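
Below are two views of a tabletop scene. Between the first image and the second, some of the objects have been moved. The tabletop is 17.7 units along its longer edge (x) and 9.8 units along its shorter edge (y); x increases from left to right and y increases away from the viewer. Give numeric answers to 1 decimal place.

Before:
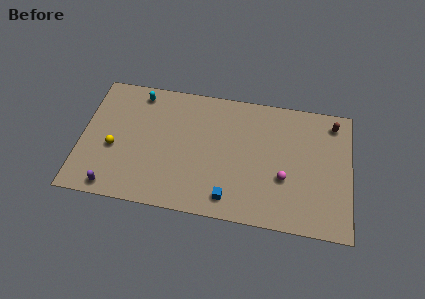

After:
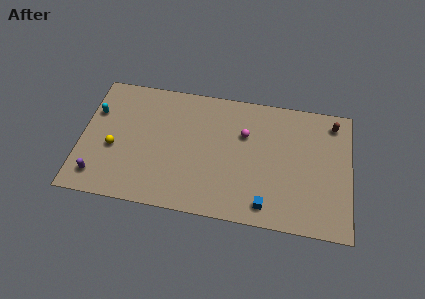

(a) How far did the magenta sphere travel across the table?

4.0

The magenta sphere was near (13.4, 3.6) before and (10.7, 6.5) after, so it travelled √(2.7² + 2.9²) ≈ 4.0 units.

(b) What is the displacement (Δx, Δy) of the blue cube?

(2.4, -0.1)

From the two frames, the blue cube sits at roughly (9.9, 1.5) before and (12.3, 1.4) after.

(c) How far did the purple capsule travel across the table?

1.2

The purple capsule moved from about (2.3, 1.0) to (1.3, 1.7), a distance of √(1.0² + 0.7²) ≈ 1.2.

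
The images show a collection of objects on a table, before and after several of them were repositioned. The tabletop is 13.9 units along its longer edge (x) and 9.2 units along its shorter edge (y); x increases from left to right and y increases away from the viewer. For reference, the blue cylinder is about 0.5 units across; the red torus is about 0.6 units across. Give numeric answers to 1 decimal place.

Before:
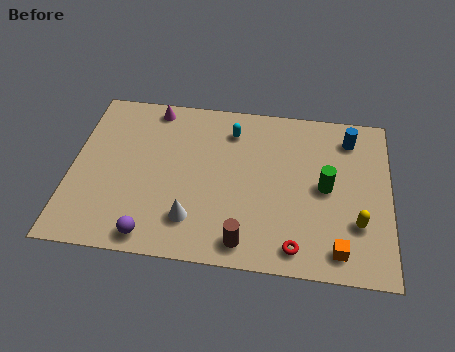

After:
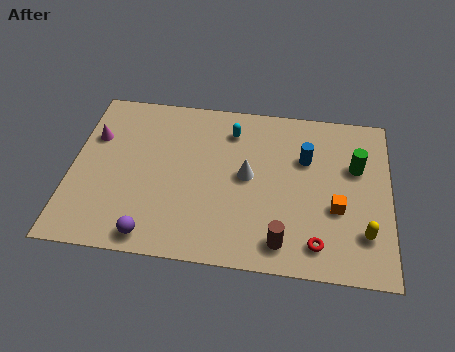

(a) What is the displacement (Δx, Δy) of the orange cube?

(-0.1, 2.2)

From the two frames, the orange cube sits at roughly (11.7, 1.3) before and (11.6, 3.5) after.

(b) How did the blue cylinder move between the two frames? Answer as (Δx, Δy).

(-1.9, -1.4)

The blue cylinder started near (12.1, 7.5) and ended near (10.2, 6.1).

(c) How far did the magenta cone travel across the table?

3.2

The magenta cone was near (3.4, 8.2) before and (0.9, 6.2) after, so it travelled √(2.5² + 2.0²) ≈ 3.2 units.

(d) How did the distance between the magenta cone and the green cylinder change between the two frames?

+3.0

They were about 8.5 units apart before and 11.5 after — 3.0 units further apart.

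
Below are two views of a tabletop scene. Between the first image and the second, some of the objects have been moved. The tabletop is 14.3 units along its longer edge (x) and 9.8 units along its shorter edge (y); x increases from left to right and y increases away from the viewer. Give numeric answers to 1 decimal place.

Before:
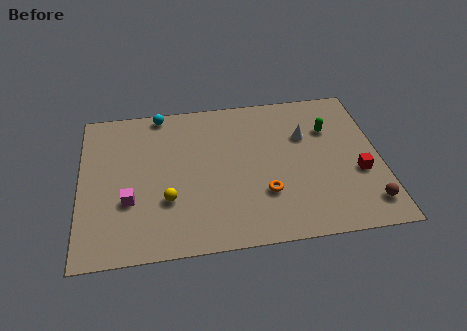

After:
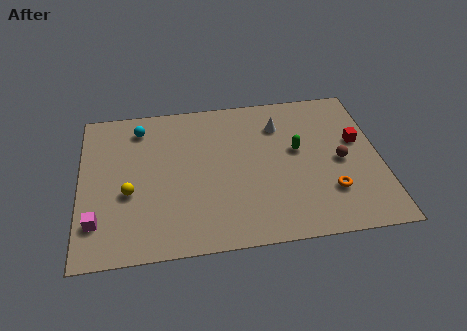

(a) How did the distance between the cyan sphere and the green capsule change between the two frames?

-0.5

Before: roughly 8.4 units apart; after: 7.9. That's 0.5 units closer together.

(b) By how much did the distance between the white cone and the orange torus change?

+1.1

Before: roughly 4.1 units apart; after: 5.2. That's 1.1 units further apart.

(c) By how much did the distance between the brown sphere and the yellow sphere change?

+0.6

Before: roughly 9.5 units apart; after: 10.1. That's 0.6 units further apart.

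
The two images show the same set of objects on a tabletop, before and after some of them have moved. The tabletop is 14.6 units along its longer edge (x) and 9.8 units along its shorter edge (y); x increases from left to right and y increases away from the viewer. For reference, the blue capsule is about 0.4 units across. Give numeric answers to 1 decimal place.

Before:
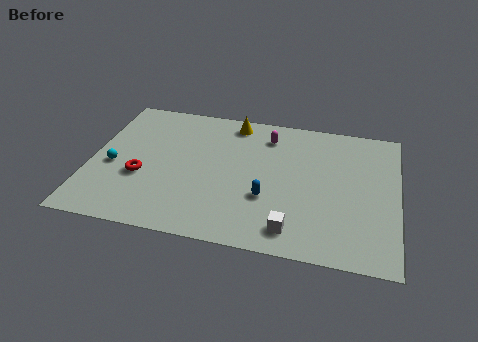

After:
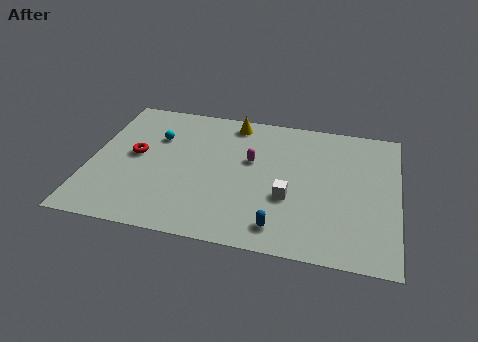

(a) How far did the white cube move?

2.1

From (9.8, 1.5) to (9.5, 3.6), the white cube covered √(0.3² + 2.1²) ≈ 2.1 units.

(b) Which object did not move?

the yellow cone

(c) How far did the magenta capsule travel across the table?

2.1

The magenta capsule moved from about (8.3, 7.9) to (7.6, 5.9), a distance of √(0.7² + 2.0²) ≈ 2.1.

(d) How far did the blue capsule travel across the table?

2.0

The blue capsule moved from about (8.5, 3.4) to (9.2, 1.5), a distance of √(0.7² + 1.9²) ≈ 2.0.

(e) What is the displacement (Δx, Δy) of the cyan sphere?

(1.9, 2.5)

The cyan sphere was at about (1.1, 4.2) and moved to about (3.0, 6.7).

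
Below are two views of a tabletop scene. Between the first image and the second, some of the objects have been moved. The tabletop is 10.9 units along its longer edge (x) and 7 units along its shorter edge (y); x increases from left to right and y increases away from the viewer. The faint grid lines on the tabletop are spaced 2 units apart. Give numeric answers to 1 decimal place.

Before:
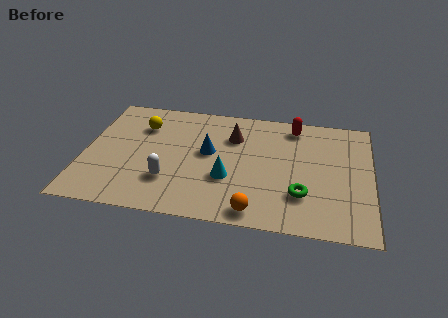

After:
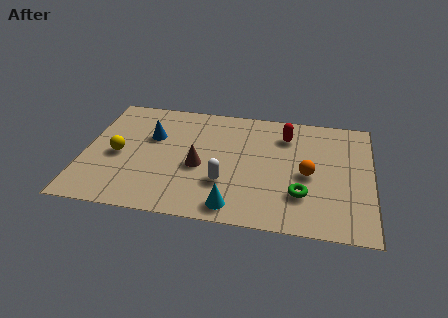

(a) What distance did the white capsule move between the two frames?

2.1

The white capsule was near (3.3, 2.0) before and (5.4, 2.2) after, so it travelled √(2.1² + 0.2²) ≈ 2.1 units.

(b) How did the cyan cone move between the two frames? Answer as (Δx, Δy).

(0.3, -1.6)

The cyan cone was at about (5.5, 2.5) and moved to about (5.8, 0.9).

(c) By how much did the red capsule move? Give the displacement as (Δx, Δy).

(-0.3, -0.6)

The red capsule started near (7.9, 6.0) and ended near (7.6, 5.4).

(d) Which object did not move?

the green torus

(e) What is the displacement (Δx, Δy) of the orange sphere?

(1.9, 2.4)

The orange sphere started near (6.6, 0.8) and ended near (8.5, 3.2).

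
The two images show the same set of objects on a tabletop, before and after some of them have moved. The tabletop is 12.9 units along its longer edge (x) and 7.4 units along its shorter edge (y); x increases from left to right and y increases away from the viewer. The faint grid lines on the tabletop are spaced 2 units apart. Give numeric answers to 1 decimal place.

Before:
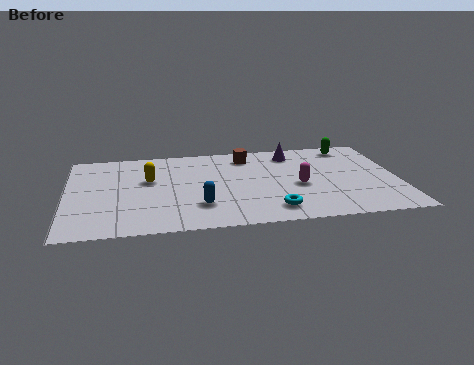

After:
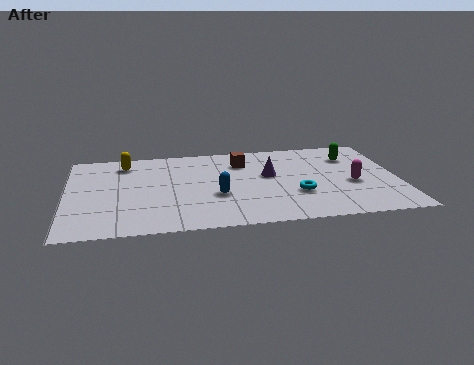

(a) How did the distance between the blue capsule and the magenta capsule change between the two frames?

+1.2

They were about 4.1 units apart before and 5.3 after — 1.2 units further apart.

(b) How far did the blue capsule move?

1.1

The blue capsule moved from about (5.1, 2.0) to (5.8, 2.8), a distance of √(0.7² + 0.8²) ≈ 1.1.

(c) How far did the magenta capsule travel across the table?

2.1

The magenta capsule was near (9.0, 3.2) before and (11.1, 3.1) after, so it travelled √(2.1² + 0.1²) ≈ 2.1 units.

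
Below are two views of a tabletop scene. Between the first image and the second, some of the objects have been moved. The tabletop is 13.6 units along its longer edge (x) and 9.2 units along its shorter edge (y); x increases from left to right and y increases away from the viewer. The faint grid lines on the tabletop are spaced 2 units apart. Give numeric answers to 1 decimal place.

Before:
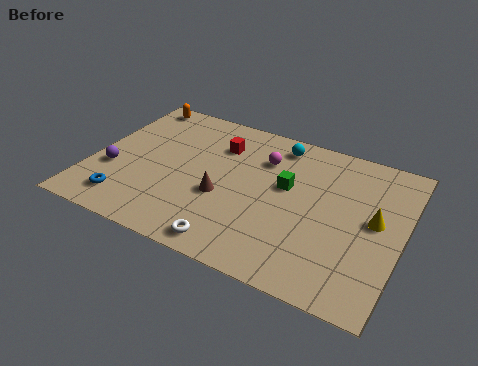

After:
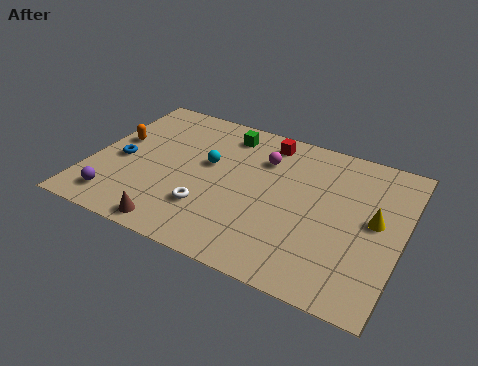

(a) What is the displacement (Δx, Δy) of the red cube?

(2.0, 1.1)

The red cube was at about (5.3, 6.8) and moved to about (7.3, 7.9).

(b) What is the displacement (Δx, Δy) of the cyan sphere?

(-2.8, -2.5)

From the two frames, the cyan sphere sits at roughly (7.8, 7.9) before and (5.0, 5.4) after.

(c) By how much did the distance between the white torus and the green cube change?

+0.3

They were about 4.8 units apart before and 5.1 after — 0.3 units further apart.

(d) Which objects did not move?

the magenta sphere and the yellow cone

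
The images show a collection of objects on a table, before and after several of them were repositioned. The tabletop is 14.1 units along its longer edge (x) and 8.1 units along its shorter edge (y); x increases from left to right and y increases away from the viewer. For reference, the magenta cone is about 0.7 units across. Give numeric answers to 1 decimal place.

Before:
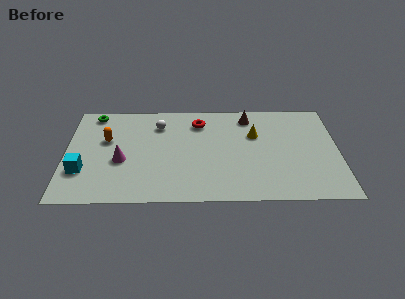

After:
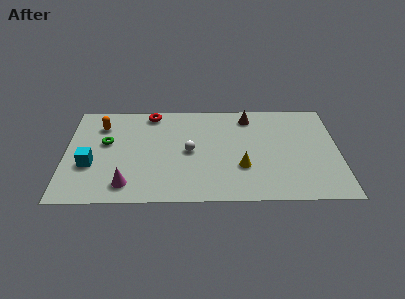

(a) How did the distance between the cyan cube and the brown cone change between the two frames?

-0.6

The distance was about 9.6 in the first image and 9.0 in the second, so they moved 0.6 units closer together.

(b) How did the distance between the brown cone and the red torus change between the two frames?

+2.5

They were about 2.6 units apart before and 5.1 after — 2.5 units further apart.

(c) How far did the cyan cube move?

0.6

The cyan cube moved from about (0.9, 2.5) to (1.3, 3.0), a distance of √(0.4² + 0.5²) ≈ 0.6.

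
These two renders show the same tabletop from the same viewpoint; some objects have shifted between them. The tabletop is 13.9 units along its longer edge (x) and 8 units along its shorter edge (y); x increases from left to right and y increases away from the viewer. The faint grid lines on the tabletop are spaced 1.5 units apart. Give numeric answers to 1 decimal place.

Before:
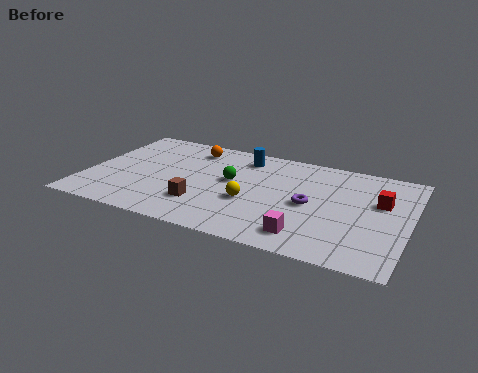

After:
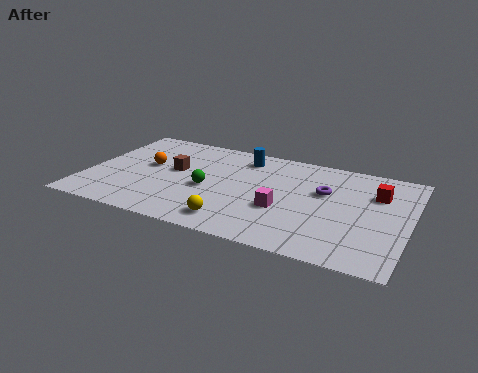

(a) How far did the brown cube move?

2.7

The brown cube moved from about (5.2, 2.2) to (3.7, 4.5), a distance of √(1.5² + 2.3²) ≈ 2.7.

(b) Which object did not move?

the blue cylinder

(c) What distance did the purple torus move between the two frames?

1.3

The purple torus was near (9.7, 3.8) before and (10.2, 5.0) after, so it travelled √(0.5² + 1.2²) ≈ 1.3 units.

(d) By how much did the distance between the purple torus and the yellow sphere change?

+2.5

Before: roughly 2.6 units apart; after: 5.1. That's 2.5 units further apart.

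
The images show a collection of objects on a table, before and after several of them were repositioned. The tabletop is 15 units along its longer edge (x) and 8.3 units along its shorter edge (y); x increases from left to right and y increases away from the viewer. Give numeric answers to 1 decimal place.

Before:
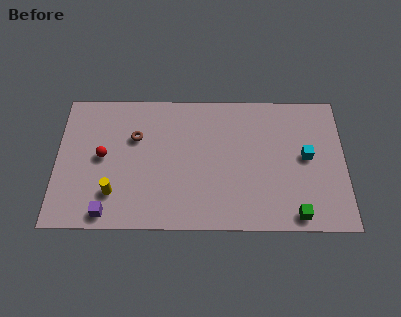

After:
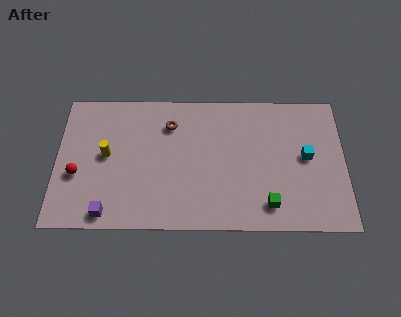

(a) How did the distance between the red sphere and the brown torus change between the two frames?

+3.6

The distance was about 2.1 in the first image and 5.7 in the second, so they moved 3.6 units further apart.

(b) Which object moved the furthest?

the yellow cylinder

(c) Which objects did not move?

the purple cube and the cyan cube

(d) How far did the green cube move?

1.5

From (12.4, 0.9) to (11.0, 1.5), the green cube covered √(1.4² + 0.6²) ≈ 1.5 units.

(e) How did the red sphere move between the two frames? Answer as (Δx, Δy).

(-1.3, -1.1)

The red sphere was at about (2.4, 4.3) and moved to about (1.1, 3.2).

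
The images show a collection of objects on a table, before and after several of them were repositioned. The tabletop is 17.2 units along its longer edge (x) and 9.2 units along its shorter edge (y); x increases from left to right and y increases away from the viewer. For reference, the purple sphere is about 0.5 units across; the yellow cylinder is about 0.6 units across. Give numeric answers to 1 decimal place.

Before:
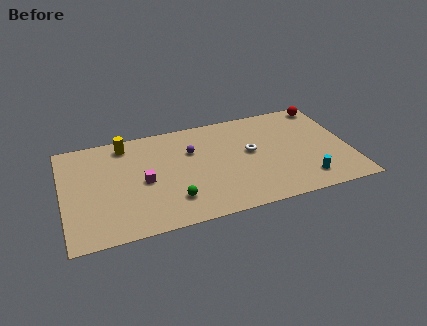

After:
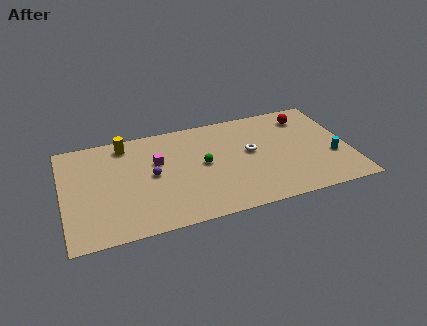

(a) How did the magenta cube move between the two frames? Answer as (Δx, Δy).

(0.9, 1.5)

From the two frames, the magenta cube sits at roughly (4.8, 4.3) before and (5.7, 5.8) after.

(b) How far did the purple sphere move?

2.9

From (7.8, 6.2) to (5.3, 4.7), the purple sphere covered √(2.5² + 1.5²) ≈ 2.9 units.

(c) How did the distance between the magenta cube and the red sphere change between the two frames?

-2.7

Before: roughly 12.0 units apart; after: 9.3. That's 2.7 units closer together.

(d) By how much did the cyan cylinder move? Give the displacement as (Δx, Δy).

(1.8, 1.6)

The cyan cylinder was at about (14.3, 1.7) and moved to about (16.1, 3.3).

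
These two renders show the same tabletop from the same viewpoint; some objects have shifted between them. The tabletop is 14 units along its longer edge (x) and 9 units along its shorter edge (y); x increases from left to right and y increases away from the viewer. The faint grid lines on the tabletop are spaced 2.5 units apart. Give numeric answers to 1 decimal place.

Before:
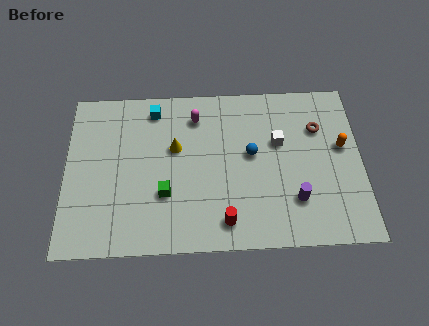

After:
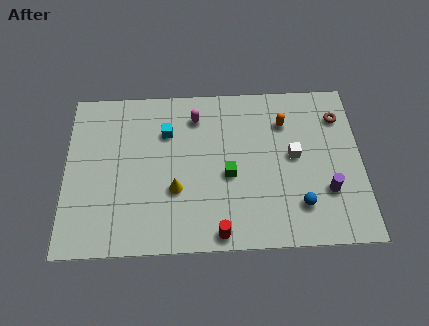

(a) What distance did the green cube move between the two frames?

3.1

From (4.7, 3.0) to (7.7, 3.9), the green cube covered √(3.0² + 0.9²) ≈ 3.1 units.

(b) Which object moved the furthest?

the blue sphere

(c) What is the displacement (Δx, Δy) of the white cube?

(0.7, -0.8)

From the two frames, the white cube sits at roughly (10.1, 5.6) before and (10.8, 4.8) after.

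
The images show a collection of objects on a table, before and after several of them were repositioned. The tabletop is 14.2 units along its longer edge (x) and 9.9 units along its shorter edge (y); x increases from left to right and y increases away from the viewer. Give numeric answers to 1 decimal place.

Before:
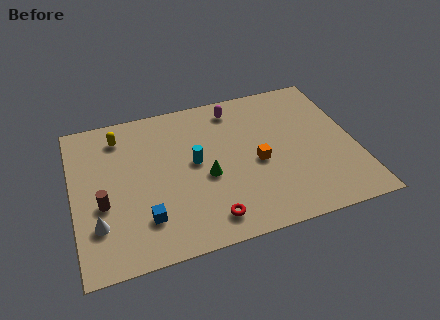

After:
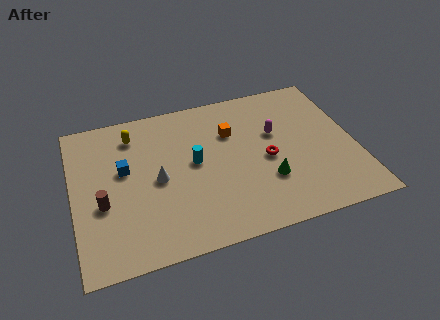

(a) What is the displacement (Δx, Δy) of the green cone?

(3.0, -1.1)

From the two frames, the green cone sits at roughly (6.6, 4.2) before and (9.6, 3.1) after.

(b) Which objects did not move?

the cyan cylinder and the brown cylinder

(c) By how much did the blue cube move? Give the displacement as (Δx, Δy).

(-0.8, 3.4)

The blue cube started near (3.4, 2.4) and ended near (2.6, 5.8).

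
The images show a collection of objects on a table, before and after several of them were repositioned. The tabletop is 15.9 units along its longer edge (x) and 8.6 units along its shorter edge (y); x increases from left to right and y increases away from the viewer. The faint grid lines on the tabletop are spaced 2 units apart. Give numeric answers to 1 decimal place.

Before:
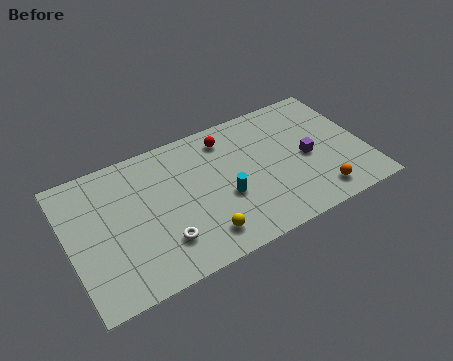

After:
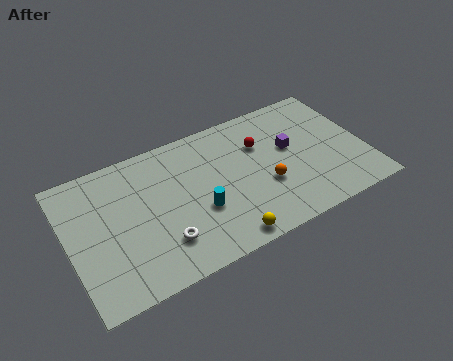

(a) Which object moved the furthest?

the orange sphere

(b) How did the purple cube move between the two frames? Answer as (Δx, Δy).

(-0.8, 1.0)

From the two frames, the purple cube sits at roughly (12.8, 4.0) before and (12.0, 5.0) after.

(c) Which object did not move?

the white torus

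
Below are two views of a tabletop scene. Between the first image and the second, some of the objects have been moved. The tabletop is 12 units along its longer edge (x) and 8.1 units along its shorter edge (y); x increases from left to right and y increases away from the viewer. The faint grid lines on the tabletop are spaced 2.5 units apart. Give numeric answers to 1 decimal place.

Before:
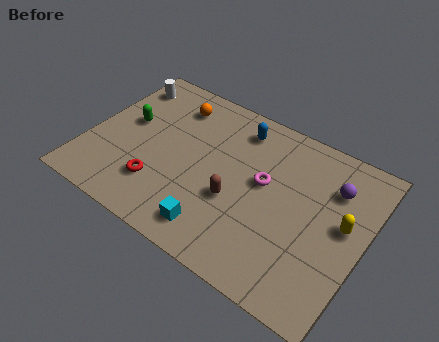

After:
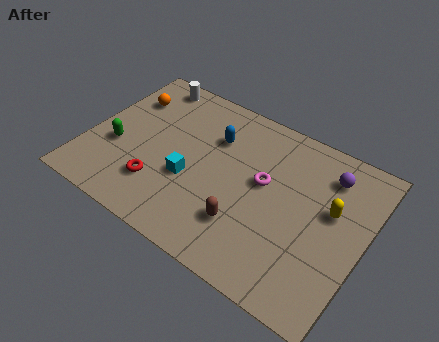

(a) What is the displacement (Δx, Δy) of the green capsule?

(-0.2, -1.5)

The green capsule was at about (1.5, 4.6) and moved to about (1.3, 3.1).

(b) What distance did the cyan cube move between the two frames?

2.3

From (6.1, 1.3) to (4.6, 3.1), the cyan cube covered √(1.5² + 1.8²) ≈ 2.3 units.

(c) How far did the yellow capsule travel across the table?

0.7

The yellow capsule was near (11.1, 4.4) before and (10.5, 4.8) after, so it travelled √(0.6² + 0.4²) ≈ 0.7 units.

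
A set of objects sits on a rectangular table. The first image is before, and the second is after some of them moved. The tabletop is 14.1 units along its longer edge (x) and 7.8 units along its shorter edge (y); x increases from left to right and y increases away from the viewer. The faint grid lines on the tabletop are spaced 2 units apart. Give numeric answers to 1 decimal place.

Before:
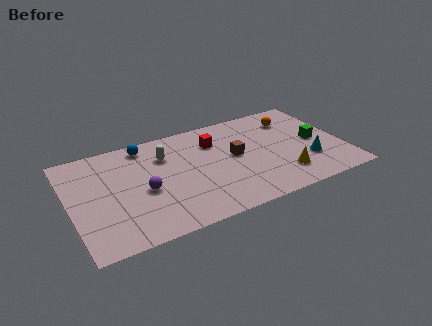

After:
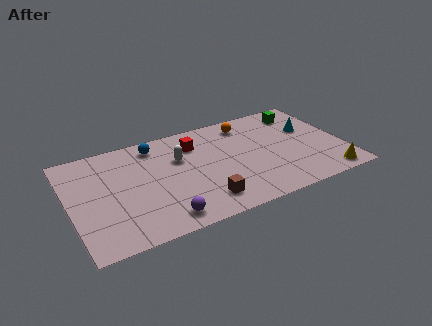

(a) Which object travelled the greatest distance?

the brown cube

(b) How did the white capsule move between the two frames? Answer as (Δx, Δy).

(0.7, -0.5)

From the two frames, the white capsule sits at roughly (5.0, 5.6) before and (5.7, 5.1) after.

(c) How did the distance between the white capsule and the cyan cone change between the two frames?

-1.0

They were about 7.8 units apart before and 6.8 after — 1.0 units closer together.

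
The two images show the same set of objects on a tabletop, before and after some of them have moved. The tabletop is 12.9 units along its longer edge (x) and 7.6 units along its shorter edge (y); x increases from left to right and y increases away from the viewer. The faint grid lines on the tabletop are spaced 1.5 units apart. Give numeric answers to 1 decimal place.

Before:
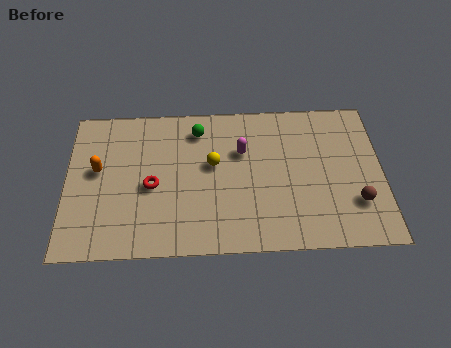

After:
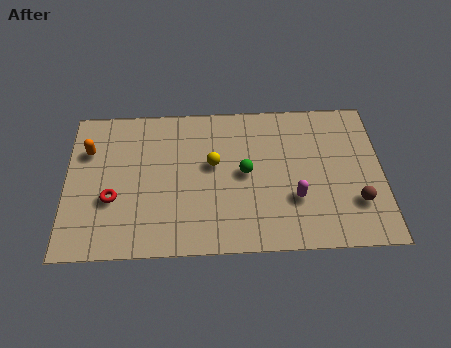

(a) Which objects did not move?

the yellow sphere and the brown sphere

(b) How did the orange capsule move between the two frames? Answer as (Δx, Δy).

(-0.4, 1.0)

The orange capsule started near (1.3, 4.3) and ended near (0.9, 5.3).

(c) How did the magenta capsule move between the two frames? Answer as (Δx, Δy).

(2.1, -2.5)

The magenta capsule was at about (7.2, 5.0) and moved to about (9.3, 2.5).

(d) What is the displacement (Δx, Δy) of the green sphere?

(1.9, -2.3)

The green sphere was at about (5.4, 6.2) and moved to about (7.3, 3.9).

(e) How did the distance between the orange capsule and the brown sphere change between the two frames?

+0.6

The distance was about 10.7 in the first image and 11.3 in the second, so they moved 0.6 units further apart.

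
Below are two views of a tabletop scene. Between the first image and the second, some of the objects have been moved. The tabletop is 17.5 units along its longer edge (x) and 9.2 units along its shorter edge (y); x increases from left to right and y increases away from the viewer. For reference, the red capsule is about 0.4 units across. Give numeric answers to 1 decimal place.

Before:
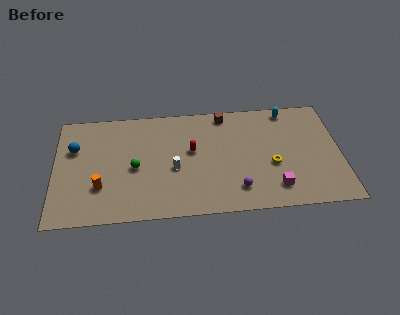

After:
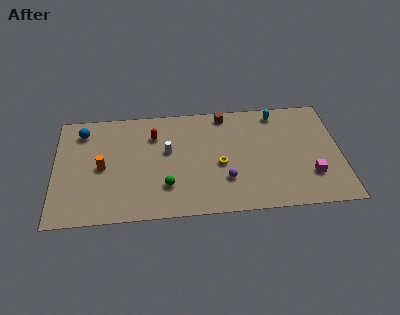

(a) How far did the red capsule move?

2.7

The red capsule moved from about (8.4, 5.3) to (6.1, 6.8), a distance of √(2.3² + 1.5²) ≈ 2.7.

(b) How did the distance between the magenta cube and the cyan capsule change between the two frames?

-0.8

The distance was about 6.5 in the first image and 5.7 in the second, so they moved 0.8 units closer together.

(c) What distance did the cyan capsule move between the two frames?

0.7

The cyan capsule moved from about (14.4, 8.2) to (13.7, 8.0), a distance of √(0.7² + 0.2²) ≈ 0.7.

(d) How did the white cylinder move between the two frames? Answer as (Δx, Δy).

(-0.4, 1.5)

The white cylinder started near (7.3, 3.9) and ended near (6.9, 5.4).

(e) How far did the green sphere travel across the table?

2.5

The green sphere moved from about (4.9, 4.2) to (6.8, 2.5), a distance of √(1.9² + 1.7²) ≈ 2.5.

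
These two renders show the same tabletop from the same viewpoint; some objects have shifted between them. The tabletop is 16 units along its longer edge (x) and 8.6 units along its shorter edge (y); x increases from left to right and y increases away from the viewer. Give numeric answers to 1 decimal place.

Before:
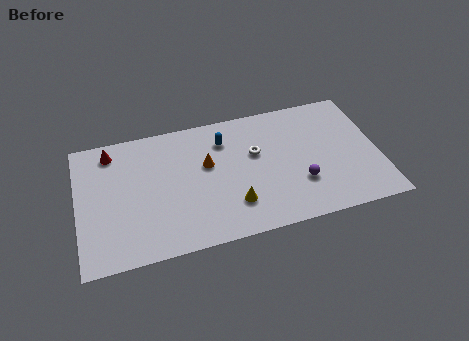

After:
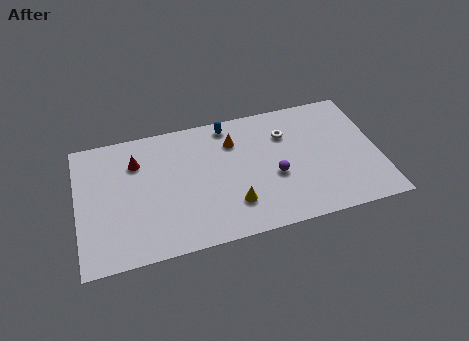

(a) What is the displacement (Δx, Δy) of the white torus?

(1.7, 0.9)

From the two frames, the white torus sits at roughly (9.5, 5.3) before and (11.2, 6.2) after.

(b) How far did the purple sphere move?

1.5

The purple sphere was near (11.7, 2.7) before and (10.4, 3.5) after, so it travelled √(1.3² + 0.8²) ≈ 1.5 units.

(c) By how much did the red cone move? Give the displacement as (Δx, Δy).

(1.3, -1.0)

From the two frames, the red cone sits at roughly (1.9, 7.3) before and (3.2, 6.3) after.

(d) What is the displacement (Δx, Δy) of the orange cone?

(1.5, 1.2)

From the two frames, the orange cone sits at roughly (6.9, 5.2) before and (8.4, 6.4) after.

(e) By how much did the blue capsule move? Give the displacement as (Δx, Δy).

(0.3, 1.0)

The blue capsule started near (7.9, 6.6) and ended near (8.2, 7.6).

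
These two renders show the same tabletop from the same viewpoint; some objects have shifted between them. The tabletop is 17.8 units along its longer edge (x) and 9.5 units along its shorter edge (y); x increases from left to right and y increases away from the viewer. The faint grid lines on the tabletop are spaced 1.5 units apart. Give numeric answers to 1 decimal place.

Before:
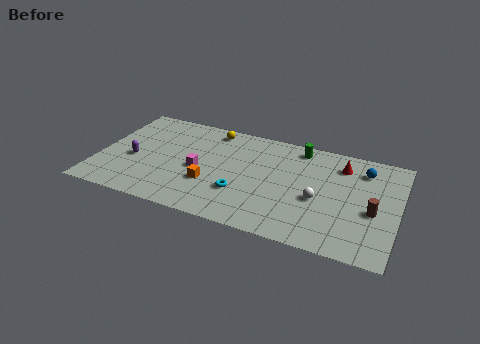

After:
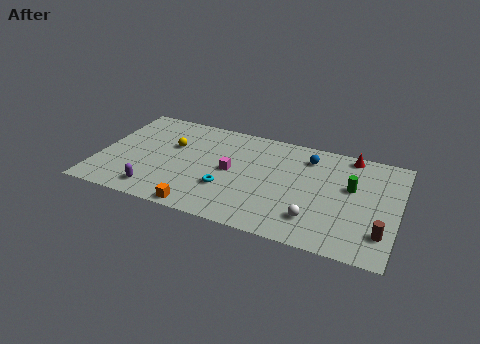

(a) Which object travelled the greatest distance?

the green cylinder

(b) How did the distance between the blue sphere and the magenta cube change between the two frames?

-4.9

The distance was about 10.1 in the first image and 5.2 in the second, so they moved 4.9 units closer together.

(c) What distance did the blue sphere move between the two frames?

3.3

The blue sphere moved from about (15.6, 7.5) to (12.3, 7.6), a distance of √(3.3² + 0.1²) ≈ 3.3.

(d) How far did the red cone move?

1.2

The red cone moved from about (14.3, 7.5) to (14.7, 8.6), a distance of √(0.4² + 1.1²) ≈ 1.2.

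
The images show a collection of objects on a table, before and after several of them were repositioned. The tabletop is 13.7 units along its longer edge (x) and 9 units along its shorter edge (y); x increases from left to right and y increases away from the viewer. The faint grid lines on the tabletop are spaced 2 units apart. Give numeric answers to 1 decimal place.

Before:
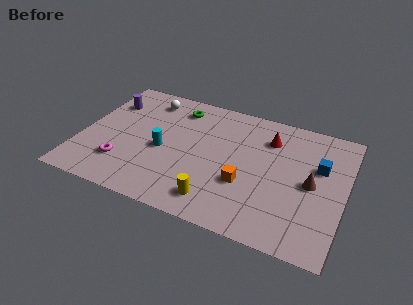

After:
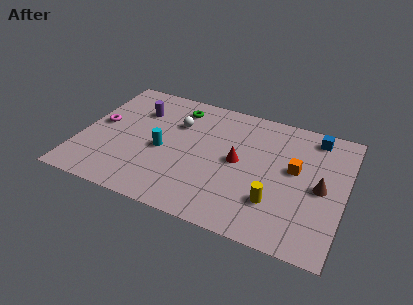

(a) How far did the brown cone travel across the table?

0.5

The brown cone was near (12.0, 4.4) before and (12.5, 4.3) after, so it travelled √(0.5² + 0.1²) ≈ 0.5 units.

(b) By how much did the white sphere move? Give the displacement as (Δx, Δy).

(1.7, -1.3)

The white sphere was at about (3.1, 7.5) and moved to about (4.8, 6.2).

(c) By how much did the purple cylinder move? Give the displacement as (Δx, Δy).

(1.6, -0.1)

The purple cylinder was at about (1.1, 6.6) and moved to about (2.7, 6.5).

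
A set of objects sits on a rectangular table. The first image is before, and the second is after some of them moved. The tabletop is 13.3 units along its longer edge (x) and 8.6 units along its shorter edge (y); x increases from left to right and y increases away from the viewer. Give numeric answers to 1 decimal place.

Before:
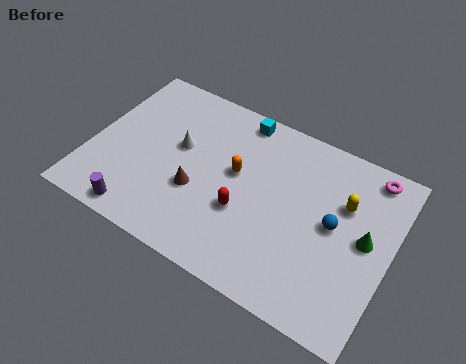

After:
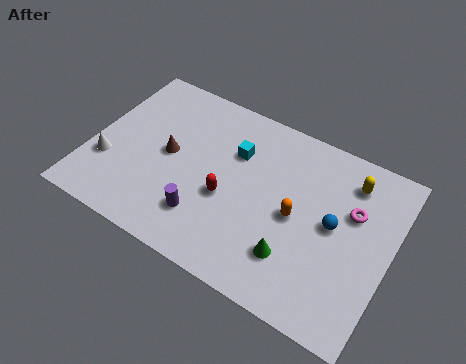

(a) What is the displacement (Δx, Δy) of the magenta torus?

(-0.5, -2.1)

The magenta torus was at about (12.0, 7.6) and moved to about (11.5, 5.5).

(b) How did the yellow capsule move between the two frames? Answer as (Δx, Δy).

(0.1, 1.2)

From the two frames, the yellow capsule sits at roughly (11.1, 5.7) before and (11.2, 6.9) after.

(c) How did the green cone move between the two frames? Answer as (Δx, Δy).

(-2.8, -2.3)

The green cone started near (12.2, 4.5) and ended near (9.4, 2.2).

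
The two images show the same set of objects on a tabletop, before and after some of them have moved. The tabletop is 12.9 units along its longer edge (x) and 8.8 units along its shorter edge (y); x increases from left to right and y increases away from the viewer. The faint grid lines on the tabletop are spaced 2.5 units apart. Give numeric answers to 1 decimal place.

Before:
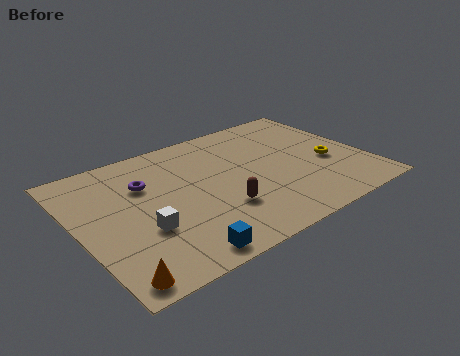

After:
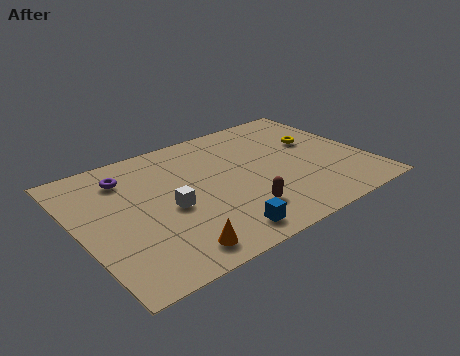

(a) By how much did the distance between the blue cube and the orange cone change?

-0.7

The distance was about 2.8 in the first image and 2.1 in the second, so they moved 0.7 units closer together.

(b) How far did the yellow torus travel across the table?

1.8

From (11.2, 3.6) to (11.0, 5.4), the yellow torus covered √(0.2² + 1.8²) ≈ 1.8 units.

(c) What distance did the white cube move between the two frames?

1.5

From (2.6, 3.1) to (3.9, 3.9), the white cube covered √(1.3² + 0.8²) ≈ 1.5 units.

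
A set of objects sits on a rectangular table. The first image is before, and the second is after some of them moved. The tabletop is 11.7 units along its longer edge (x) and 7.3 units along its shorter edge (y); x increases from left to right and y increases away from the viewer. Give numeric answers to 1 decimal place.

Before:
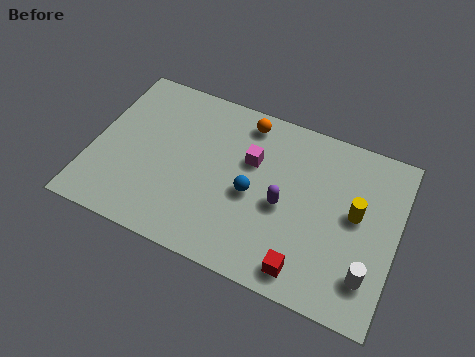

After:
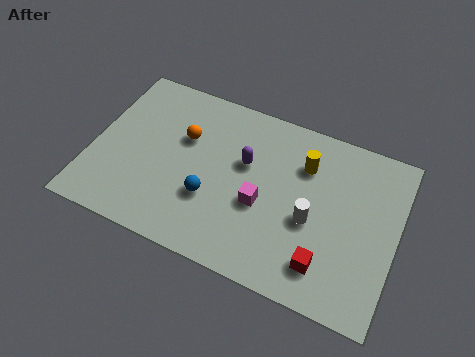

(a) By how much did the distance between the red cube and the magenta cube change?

-1.5

They were about 4.5 units apart before and 3.0 after — 1.5 units closer together.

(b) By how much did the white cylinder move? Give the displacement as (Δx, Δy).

(-2.3, 1.4)

From the two frames, the white cylinder sits at roughly (10.8, 1.7) before and (8.5, 3.1) after.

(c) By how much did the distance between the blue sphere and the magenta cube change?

+0.6

They were about 1.4 units apart before and 2.0 after — 0.6 units further apart.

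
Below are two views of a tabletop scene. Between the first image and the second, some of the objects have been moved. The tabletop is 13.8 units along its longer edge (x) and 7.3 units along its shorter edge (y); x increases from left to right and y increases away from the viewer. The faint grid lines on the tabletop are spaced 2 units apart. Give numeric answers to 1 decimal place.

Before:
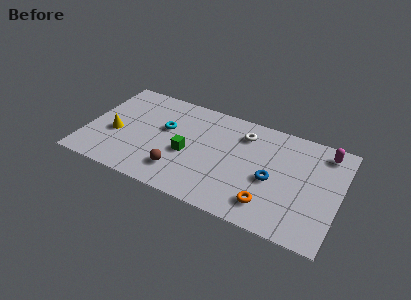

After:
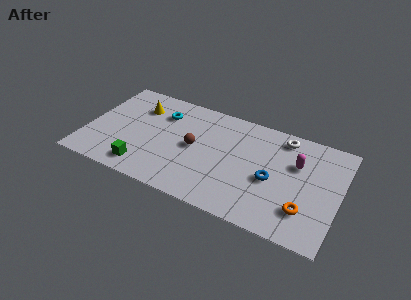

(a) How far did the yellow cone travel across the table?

2.6

The yellow cone was near (1.6, 3.0) before and (2.6, 5.4) after, so it travelled √(1.0² + 2.4²) ≈ 2.6 units.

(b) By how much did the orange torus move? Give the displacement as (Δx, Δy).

(1.9, 0.4)

The orange torus was at about (10.2, 1.5) and moved to about (12.1, 1.9).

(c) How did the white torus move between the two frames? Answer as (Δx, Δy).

(2.1, 0.6)

From the two frames, the white torus sits at roughly (8.4, 5.7) before and (10.5, 6.3) after.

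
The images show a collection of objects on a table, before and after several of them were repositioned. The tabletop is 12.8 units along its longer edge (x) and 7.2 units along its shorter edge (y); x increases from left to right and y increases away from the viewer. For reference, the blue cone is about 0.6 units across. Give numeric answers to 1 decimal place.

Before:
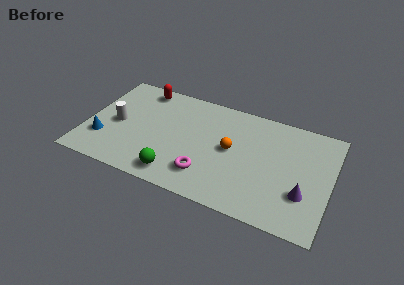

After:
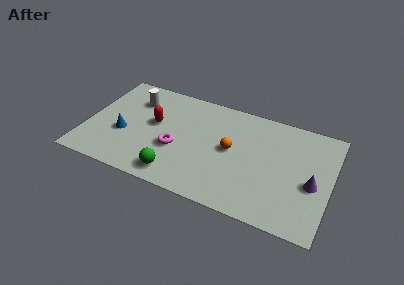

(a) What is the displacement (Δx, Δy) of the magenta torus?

(-1.7, 1.1)

The magenta torus was at about (6.5, 1.7) and moved to about (4.8, 2.8).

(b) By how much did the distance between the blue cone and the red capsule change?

-2.5

Before: roughly 4.5 units apart; after: 2.0. That's 2.5 units closer together.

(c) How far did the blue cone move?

1.2

The blue cone was near (1.0, 2.1) before and (2.0, 2.8) after, so it travelled √(1.0² + 0.7²) ≈ 1.2 units.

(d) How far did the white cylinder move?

2.1

From (1.6, 3.4) to (2.3, 5.4), the white cylinder covered √(0.7² + 2.0²) ≈ 2.1 units.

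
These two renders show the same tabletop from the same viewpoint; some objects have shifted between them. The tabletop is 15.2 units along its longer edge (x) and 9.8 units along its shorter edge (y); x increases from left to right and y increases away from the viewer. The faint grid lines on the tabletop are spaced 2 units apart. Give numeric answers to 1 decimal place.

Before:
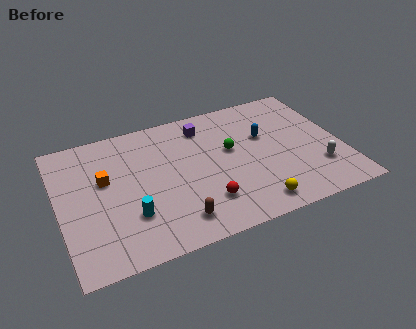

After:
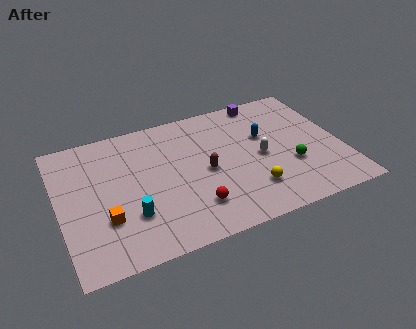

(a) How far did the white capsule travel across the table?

3.5

From (13.7, 2.7) to (10.8, 4.6), the white capsule covered √(2.9² + 1.9²) ≈ 3.5 units.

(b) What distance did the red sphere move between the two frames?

0.6

The red sphere was near (7.5, 2.4) before and (6.9, 2.3) after, so it travelled √(0.6² + 0.1²) ≈ 0.6 units.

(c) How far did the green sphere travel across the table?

3.8

The green sphere was near (9.3, 5.7) before and (12.3, 3.4) after, so it travelled √(3.0² + 2.3²) ≈ 3.8 units.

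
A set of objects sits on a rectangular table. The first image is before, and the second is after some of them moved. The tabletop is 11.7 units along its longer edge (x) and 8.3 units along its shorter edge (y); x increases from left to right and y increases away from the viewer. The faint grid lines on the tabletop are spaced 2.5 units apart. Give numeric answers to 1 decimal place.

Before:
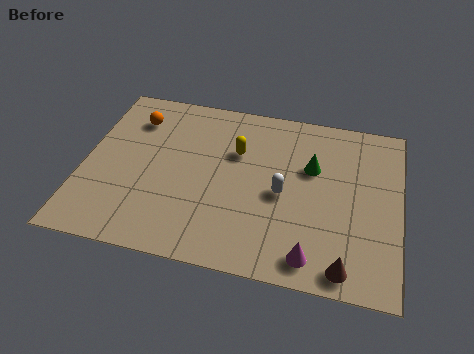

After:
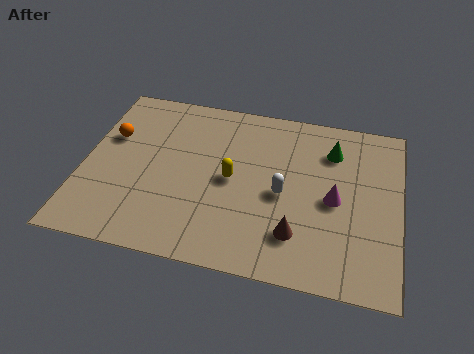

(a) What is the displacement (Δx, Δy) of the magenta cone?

(0.7, 2.8)

The magenta cone started near (8.6, 1.1) and ended near (9.3, 3.9).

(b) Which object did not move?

the white capsule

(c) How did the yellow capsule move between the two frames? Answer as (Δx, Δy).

(-0.1, -1.4)

The yellow capsule started near (5.6, 5.5) and ended near (5.5, 4.1).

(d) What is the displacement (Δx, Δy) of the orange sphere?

(-0.8, -1.1)

From the two frames, the orange sphere sits at roughly (1.7, 6.4) before and (0.9, 5.3) after.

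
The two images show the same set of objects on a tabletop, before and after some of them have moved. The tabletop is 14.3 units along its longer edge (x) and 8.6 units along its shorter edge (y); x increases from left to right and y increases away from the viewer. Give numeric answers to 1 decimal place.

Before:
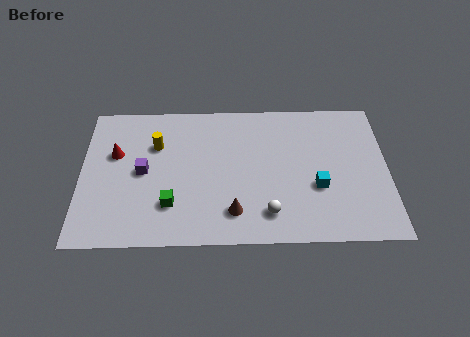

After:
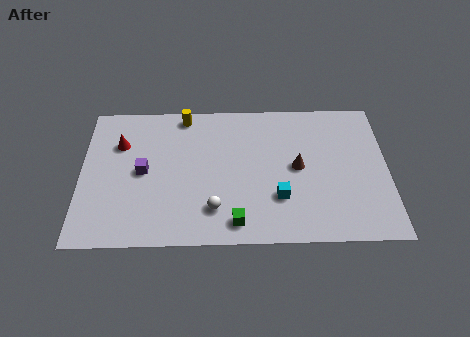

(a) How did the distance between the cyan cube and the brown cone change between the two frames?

-2.1

Before: roughly 4.1 units apart; after: 2.0. That's 2.1 units closer together.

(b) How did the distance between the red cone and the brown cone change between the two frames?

+1.9

The distance was about 6.6 in the first image and 8.5 in the second, so they moved 1.9 units further apart.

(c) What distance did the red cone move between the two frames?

0.6

From (1.6, 5.4) to (1.8, 6.0), the red cone covered √(0.2² + 0.6²) ≈ 0.6 units.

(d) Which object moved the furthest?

the brown cone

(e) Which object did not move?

the purple cube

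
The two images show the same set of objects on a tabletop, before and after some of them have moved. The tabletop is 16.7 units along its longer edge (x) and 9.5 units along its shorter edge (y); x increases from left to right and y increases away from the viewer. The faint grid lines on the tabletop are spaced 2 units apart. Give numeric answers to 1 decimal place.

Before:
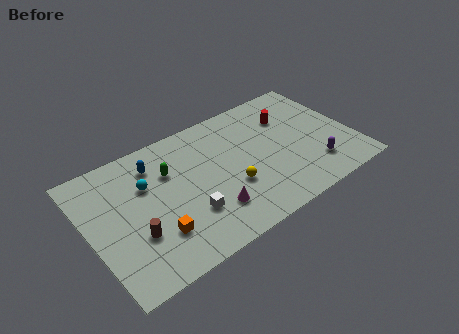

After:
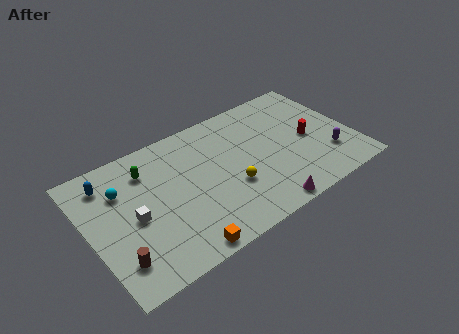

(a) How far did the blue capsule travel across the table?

2.9

The blue capsule moved from about (4.5, 7.5) to (1.6, 7.7), a distance of √(2.9² + 0.2²) ≈ 2.9.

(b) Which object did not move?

the yellow sphere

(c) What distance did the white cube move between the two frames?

3.5

The white cube was near (5.9, 2.9) before and (2.7, 4.4) after, so it travelled √(3.2² + 1.5²) ≈ 3.5 units.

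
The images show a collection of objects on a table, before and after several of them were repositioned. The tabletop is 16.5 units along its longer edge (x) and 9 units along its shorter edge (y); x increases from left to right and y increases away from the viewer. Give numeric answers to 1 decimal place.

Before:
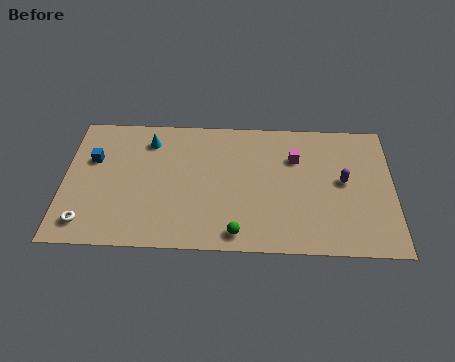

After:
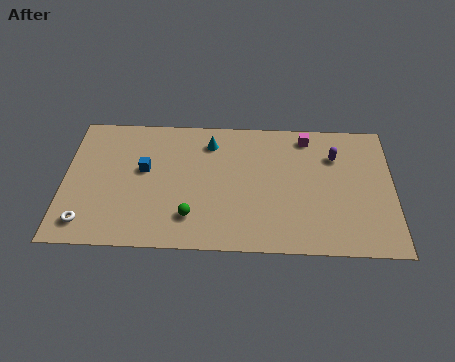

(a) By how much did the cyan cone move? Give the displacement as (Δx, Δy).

(3.1, 0.0)

From the two frames, the cyan cone sits at roughly (4.2, 7.2) before and (7.3, 7.2) after.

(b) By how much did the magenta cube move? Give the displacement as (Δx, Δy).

(0.6, 1.5)

From the two frames, the magenta cube sits at roughly (11.6, 6.3) before and (12.2, 7.8) after.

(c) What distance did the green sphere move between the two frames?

2.5

The green sphere was near (8.7, 1.1) before and (6.4, 2.1) after, so it travelled √(2.3² + 1.0²) ≈ 2.5 units.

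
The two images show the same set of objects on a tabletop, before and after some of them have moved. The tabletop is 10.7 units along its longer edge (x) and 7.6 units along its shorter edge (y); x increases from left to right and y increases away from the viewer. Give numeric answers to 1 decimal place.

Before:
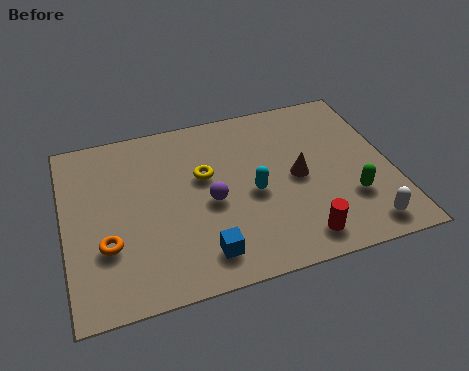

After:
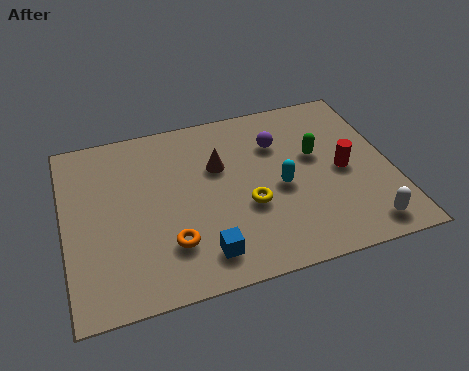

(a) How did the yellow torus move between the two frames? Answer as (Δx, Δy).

(1.3, -1.7)

From the two frames, the yellow torus sits at roughly (4.6, 4.6) before and (5.9, 2.9) after.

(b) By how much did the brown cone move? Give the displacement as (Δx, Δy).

(-2.5, 1.2)

The brown cone was at about (7.6, 3.7) and moved to about (5.1, 4.9).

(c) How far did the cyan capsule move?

0.9

From (6.1, 3.4) to (7.0, 3.4), the cyan capsule covered √(0.9² + 0.0²) ≈ 0.9 units.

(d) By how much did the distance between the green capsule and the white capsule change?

+2.4

Before: roughly 1.3 units apart; after: 3.7. That's 2.4 units further apart.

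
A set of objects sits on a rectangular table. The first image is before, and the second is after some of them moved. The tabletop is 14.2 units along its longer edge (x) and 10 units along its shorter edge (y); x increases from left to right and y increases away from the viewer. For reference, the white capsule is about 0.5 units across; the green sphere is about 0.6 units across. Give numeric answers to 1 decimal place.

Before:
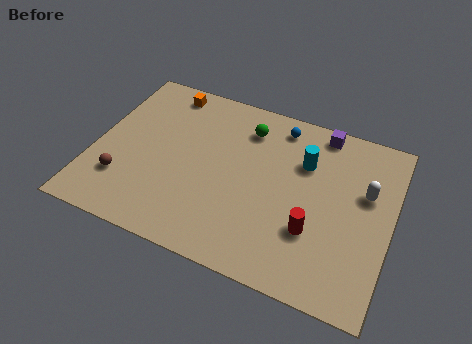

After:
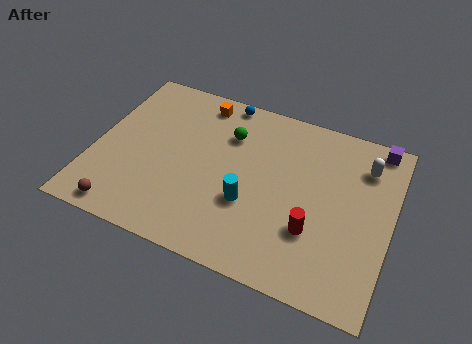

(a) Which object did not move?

the red cylinder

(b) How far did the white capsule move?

1.5

From (12.9, 6.2) to (12.7, 7.7), the white capsule covered √(0.2² + 1.5²) ≈ 1.5 units.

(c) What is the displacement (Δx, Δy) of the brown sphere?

(0.3, -1.7)

The brown sphere started near (1.6, 2.7) and ended near (1.9, 1.0).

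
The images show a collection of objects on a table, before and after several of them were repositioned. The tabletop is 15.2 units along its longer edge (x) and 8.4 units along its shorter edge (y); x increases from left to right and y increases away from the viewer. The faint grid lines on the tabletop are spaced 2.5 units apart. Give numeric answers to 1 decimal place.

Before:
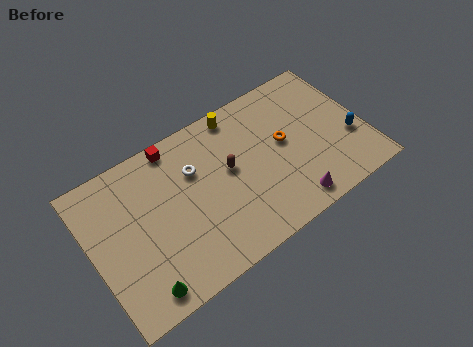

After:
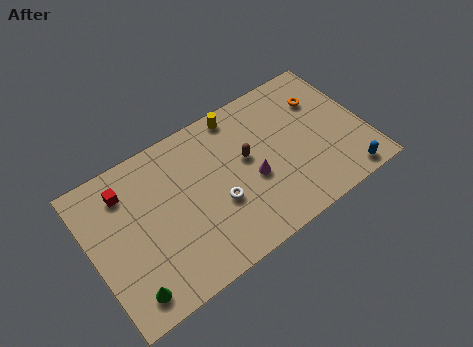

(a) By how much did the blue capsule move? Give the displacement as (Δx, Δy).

(-0.7, -2.1)

The blue capsule started near (14.3, 3.0) and ended near (13.6, 0.9).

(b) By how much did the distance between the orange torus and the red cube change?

+4.6

The distance was about 6.4 in the first image and 11.0 in the second, so they moved 4.6 units further apart.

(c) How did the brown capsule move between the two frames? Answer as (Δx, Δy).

(1.0, 0.1)

The brown capsule started near (7.7, 4.7) and ended near (8.7, 4.8).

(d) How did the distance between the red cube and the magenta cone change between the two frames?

-1.2

Before: roughly 8.5 units apart; after: 7.3. That's 1.2 units closer together.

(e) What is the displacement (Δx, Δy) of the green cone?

(-0.6, 0.2)

The green cone started near (2.1, 1.1) and ended near (1.5, 1.3).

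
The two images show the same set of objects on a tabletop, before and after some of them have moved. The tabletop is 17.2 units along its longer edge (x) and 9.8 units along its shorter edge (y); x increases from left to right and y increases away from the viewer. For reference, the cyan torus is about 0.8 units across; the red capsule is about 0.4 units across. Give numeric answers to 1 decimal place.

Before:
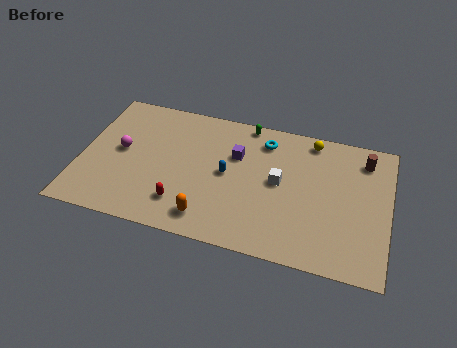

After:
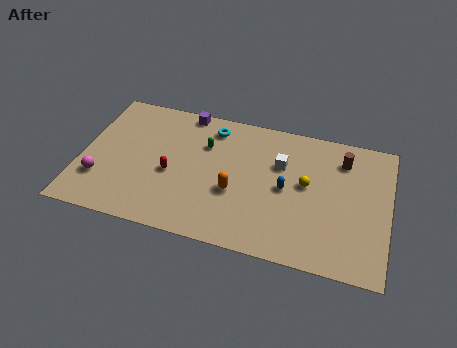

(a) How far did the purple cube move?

4.0

From (8.6, 6.5) to (5.5, 9.0), the purple cube covered √(3.1² + 2.5²) ≈ 4.0 units.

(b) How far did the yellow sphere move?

3.3

The yellow sphere moved from about (12.7, 8.7) to (12.6, 5.4), a distance of √(0.1² + 3.3²) ≈ 3.3.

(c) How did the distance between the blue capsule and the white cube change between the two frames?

-1.2

The distance was about 2.9 in the first image and 1.7 in the second, so they moved 1.2 units closer together.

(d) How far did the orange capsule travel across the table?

2.6

The orange capsule moved from about (7.4, 1.6) to (8.7, 3.8), a distance of √(1.3² + 2.2²) ≈ 2.6.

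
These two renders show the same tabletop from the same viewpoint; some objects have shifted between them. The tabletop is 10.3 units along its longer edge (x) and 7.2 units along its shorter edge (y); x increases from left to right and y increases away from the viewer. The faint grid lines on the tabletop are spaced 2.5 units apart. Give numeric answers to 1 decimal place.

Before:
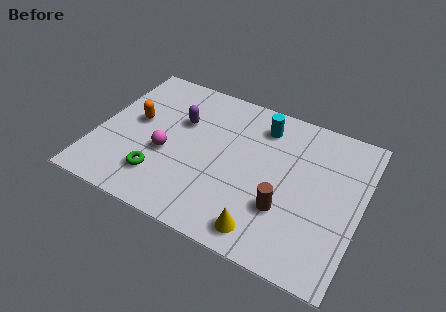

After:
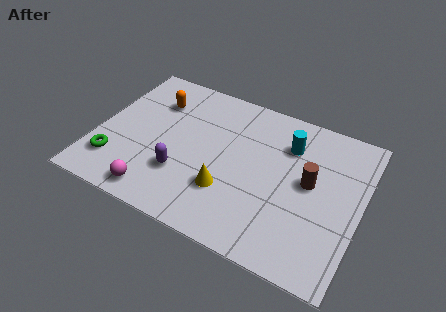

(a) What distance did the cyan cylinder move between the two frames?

1.2

From (6.2, 5.8) to (7.3, 5.3), the cyan cylinder covered √(1.1² + 0.5²) ≈ 1.2 units.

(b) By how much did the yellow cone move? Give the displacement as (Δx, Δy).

(-1.6, 1.2)

The yellow cone started near (6.9, 1.0) and ended near (5.3, 2.2).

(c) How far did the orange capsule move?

1.4

The orange capsule moved from about (1.4, 4.0) to (2.0, 5.3), a distance of √(0.6² + 1.3²) ≈ 1.4.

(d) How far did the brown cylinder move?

1.8

The brown cylinder moved from about (7.5, 2.3) to (8.3, 3.9), a distance of √(0.8² + 1.6²) ≈ 1.8.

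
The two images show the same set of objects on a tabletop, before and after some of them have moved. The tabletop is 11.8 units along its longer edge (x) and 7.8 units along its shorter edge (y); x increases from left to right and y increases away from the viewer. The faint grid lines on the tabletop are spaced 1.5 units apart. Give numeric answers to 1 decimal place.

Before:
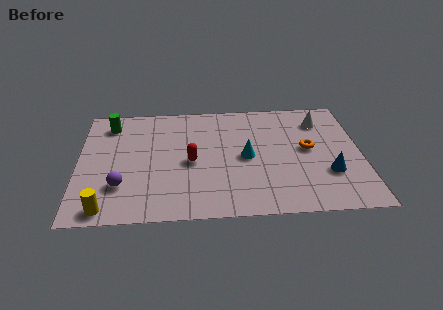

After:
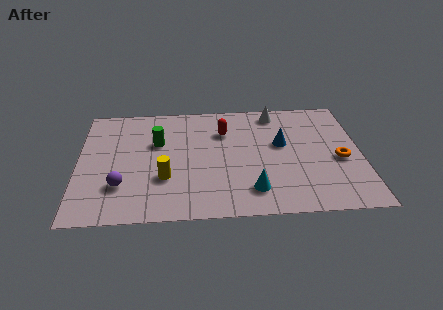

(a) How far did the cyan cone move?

2.2

The cyan cone was near (7.0, 3.8) before and (7.2, 1.6) after, so it travelled √(0.2² + 2.2²) ≈ 2.2 units.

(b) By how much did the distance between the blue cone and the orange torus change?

+0.8

The distance was about 1.9 in the first image and 2.7 in the second, so they moved 0.8 units further apart.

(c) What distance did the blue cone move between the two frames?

2.8

The blue cone was near (10.4, 2.5) before and (8.5, 4.6) after, so it travelled √(1.9² + 2.1²) ≈ 2.8 units.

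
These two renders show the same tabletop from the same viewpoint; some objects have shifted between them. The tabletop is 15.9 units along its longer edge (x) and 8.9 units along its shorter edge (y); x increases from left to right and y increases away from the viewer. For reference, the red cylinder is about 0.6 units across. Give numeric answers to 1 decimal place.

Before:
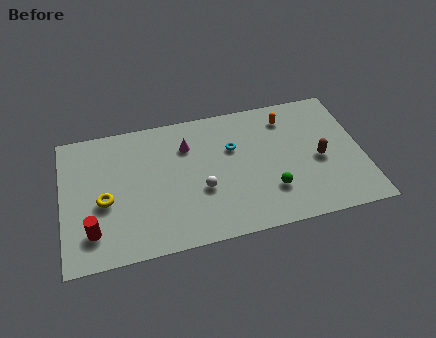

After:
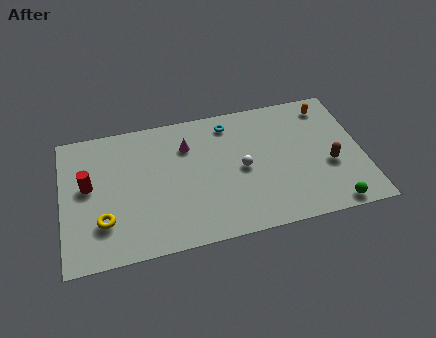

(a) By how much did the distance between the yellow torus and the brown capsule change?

+0.6

They were about 11.4 units apart before and 12.0 after — 0.6 units further apart.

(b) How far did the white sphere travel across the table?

2.4

From (7.3, 3.4) to (9.5, 4.3), the white sphere covered √(2.2² + 0.9²) ≈ 2.4 units.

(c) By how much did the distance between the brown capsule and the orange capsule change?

+0.5

The distance was about 3.5 in the first image and 4.0 in the second, so they moved 0.5 units further apart.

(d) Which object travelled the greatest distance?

the green sphere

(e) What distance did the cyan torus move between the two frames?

1.7

The cyan torus was near (9.1, 5.8) before and (9.0, 7.5) after, so it travelled √(0.1² + 1.7²) ≈ 1.7 units.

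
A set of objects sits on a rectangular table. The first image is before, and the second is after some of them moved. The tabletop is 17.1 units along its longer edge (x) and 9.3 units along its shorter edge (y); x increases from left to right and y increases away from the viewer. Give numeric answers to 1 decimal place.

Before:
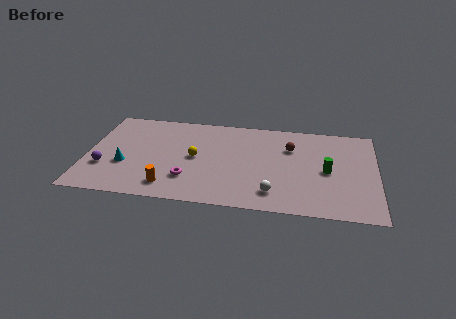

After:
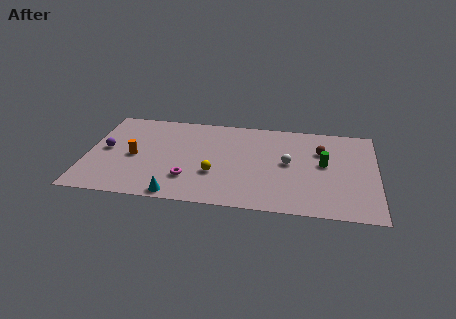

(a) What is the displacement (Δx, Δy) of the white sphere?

(0.8, 3.1)

The white sphere was at about (11.1, 1.8) and moved to about (11.9, 4.9).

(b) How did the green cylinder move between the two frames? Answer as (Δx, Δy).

(-0.2, 0.7)

From the two frames, the green cylinder sits at roughly (14.2, 4.4) before and (14.0, 5.1) after.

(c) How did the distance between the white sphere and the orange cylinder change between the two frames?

+3.0

Before: roughly 6.1 units apart; after: 9.1. That's 3.0 units further apart.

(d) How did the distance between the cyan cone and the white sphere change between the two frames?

-1.3

Before: roughly 8.9 units apart; after: 7.6. That's 1.3 units closer together.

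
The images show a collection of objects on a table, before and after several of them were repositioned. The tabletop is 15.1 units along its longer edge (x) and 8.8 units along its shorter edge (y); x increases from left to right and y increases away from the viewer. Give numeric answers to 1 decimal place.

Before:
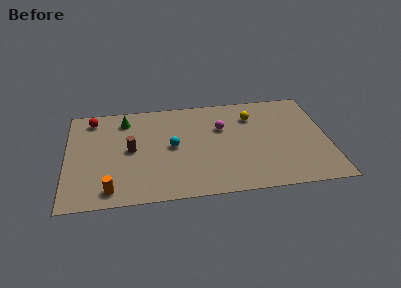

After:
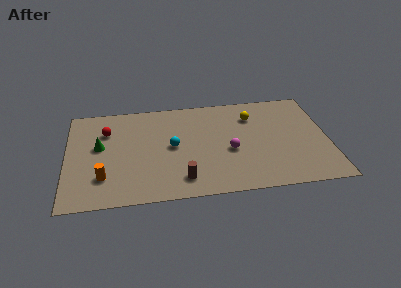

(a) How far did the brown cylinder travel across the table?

4.1

From (3.7, 4.5) to (6.6, 1.6), the brown cylinder covered √(2.9² + 2.9²) ≈ 4.1 units.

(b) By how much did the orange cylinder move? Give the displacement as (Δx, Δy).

(-0.4, 1.1)

The orange cylinder was at about (2.5, 1.2) and moved to about (2.1, 2.3).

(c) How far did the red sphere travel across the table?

1.4

From (1.5, 7.5) to (2.3, 6.3), the red sphere covered √(0.8² + 1.2²) ≈ 1.4 units.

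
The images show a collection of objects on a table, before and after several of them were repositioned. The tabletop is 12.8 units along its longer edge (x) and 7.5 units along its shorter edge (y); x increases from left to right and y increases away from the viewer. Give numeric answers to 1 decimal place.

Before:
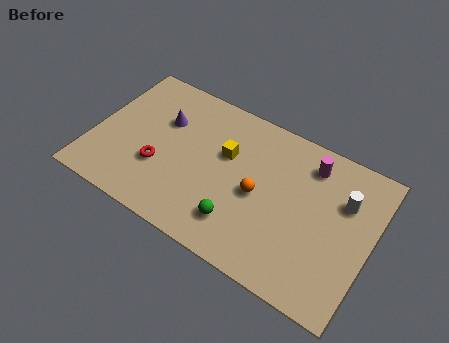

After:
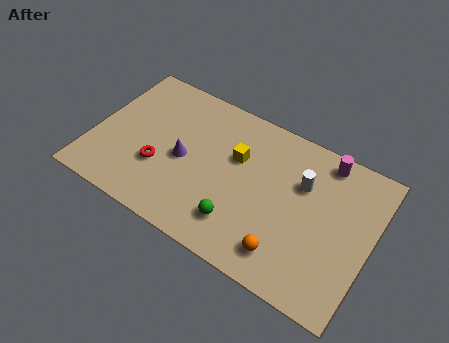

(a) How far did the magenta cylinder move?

0.8

The magenta cylinder moved from about (9.7, 6.1) to (10.3, 6.6), a distance of √(0.6² + 0.5²) ≈ 0.8.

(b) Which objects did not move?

the red torus and the green sphere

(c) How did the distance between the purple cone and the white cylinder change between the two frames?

-2.9

They were about 8.4 units apart before and 5.5 after — 2.9 units closer together.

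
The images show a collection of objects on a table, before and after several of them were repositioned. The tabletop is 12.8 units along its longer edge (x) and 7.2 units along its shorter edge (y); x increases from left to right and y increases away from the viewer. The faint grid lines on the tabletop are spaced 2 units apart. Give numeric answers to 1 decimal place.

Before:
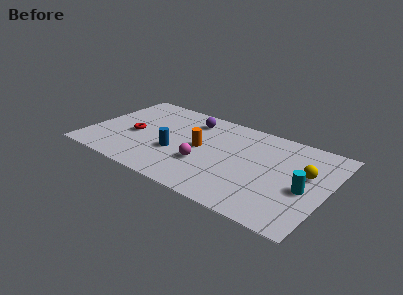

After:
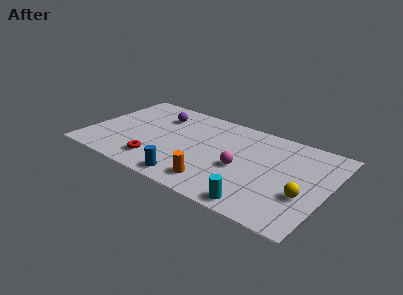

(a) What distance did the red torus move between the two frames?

2.3

The red torus was near (2.4, 3.2) before and (4.0, 1.5) after, so it travelled √(1.6² + 1.7²) ≈ 2.3 units.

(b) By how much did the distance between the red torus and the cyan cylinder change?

-3.7

They were about 9.3 units apart before and 5.6 after — 3.7 units closer together.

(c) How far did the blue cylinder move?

2.1

The blue cylinder was near (4.8, 2.7) before and (5.9, 0.9) after, so it travelled √(1.1² + 1.8²) ≈ 2.1 units.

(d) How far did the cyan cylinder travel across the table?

3.1

The cyan cylinder was near (11.7, 3.1) before and (9.6, 0.8) after, so it travelled √(2.1² + 2.3²) ≈ 3.1 units.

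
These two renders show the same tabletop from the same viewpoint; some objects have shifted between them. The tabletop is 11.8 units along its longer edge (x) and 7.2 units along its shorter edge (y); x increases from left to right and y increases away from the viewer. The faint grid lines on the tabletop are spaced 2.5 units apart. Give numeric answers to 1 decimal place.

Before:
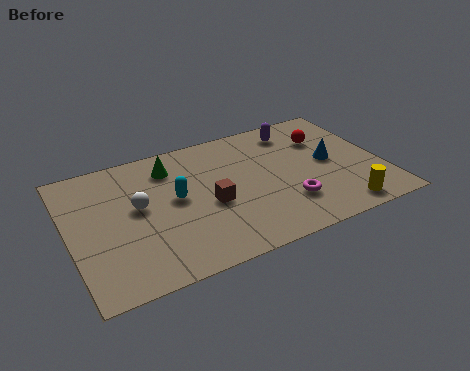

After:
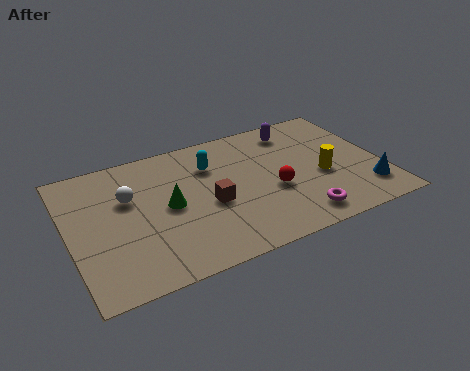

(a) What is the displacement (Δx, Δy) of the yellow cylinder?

(-0.4, 2.1)

The yellow cylinder started near (9.9, 0.9) and ended near (9.5, 3.0).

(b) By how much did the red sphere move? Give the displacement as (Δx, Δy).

(-2.3, -2.2)

The red sphere started near (9.9, 5.1) and ended near (7.6, 2.9).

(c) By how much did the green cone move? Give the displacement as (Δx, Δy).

(-0.3, -2.1)

The green cone started near (4.0, 5.7) and ended near (3.7, 3.6).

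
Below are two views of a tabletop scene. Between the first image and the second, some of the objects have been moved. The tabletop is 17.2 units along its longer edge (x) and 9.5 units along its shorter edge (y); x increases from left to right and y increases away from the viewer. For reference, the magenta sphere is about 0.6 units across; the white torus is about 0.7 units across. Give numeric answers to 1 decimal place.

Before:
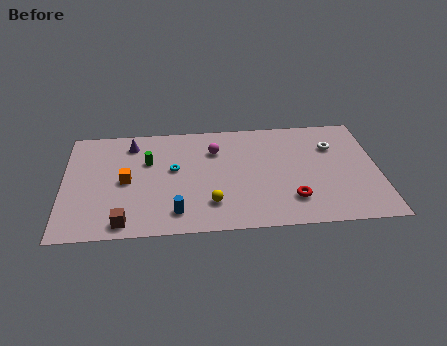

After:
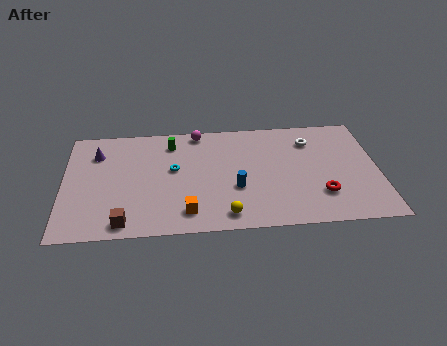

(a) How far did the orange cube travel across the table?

4.4

From (3.4, 4.6) to (6.7, 1.7), the orange cube covered √(3.3² + 2.9²) ≈ 4.4 units.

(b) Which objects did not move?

the brown cube and the cyan torus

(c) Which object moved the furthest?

the orange cube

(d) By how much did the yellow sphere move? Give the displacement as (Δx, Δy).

(0.8, -1.0)

From the two frames, the yellow sphere sits at roughly (8.0, 2.3) before and (8.8, 1.3) after.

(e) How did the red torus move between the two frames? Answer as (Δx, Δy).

(1.6, 0.3)

The red torus started near (12.4, 2.3) and ended near (14.0, 2.6).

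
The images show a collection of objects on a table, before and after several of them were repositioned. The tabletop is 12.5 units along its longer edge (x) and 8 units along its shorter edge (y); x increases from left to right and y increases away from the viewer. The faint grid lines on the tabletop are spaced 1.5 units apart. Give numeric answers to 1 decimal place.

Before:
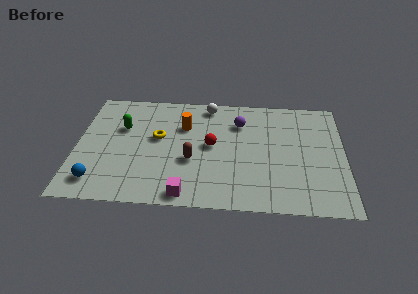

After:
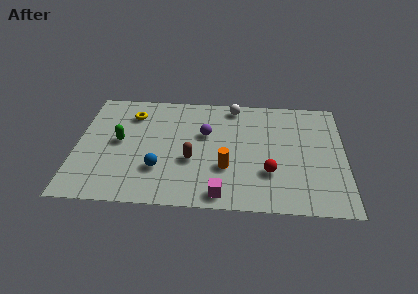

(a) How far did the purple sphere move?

1.8

The purple sphere was near (7.6, 5.9) before and (6.0, 5.0) after, so it travelled √(1.6² + 0.9²) ≈ 1.8 units.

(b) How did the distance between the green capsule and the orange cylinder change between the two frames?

+2.3

Before: roughly 2.9 units apart; after: 5.2. That's 2.3 units further apart.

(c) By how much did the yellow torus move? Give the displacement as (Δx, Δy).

(-1.3, 1.6)

The yellow torus was at about (3.8, 4.6) and moved to about (2.5, 6.2).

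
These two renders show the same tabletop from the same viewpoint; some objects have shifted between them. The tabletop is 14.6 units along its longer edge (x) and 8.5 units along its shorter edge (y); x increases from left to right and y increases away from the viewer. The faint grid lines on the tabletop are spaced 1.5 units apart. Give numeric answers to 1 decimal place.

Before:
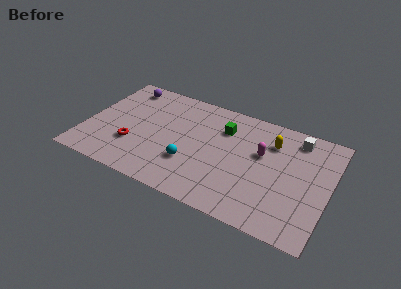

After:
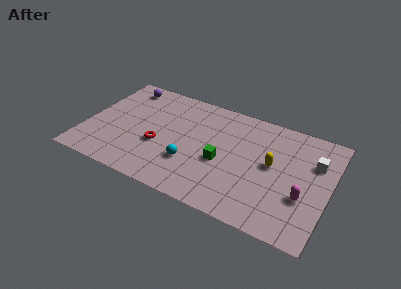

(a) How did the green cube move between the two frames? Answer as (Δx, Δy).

(0.2, -2.6)

From the two frames, the green cube sits at roughly (8.1, 6.2) before and (8.3, 3.6) after.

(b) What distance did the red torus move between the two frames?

1.6

The red torus moved from about (3.0, 2.7) to (4.5, 3.3), a distance of √(1.5² + 0.6²) ≈ 1.6.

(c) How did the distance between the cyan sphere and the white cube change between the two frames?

+0.3

They were about 7.4 units apart before and 7.7 after — 0.3 units further apart.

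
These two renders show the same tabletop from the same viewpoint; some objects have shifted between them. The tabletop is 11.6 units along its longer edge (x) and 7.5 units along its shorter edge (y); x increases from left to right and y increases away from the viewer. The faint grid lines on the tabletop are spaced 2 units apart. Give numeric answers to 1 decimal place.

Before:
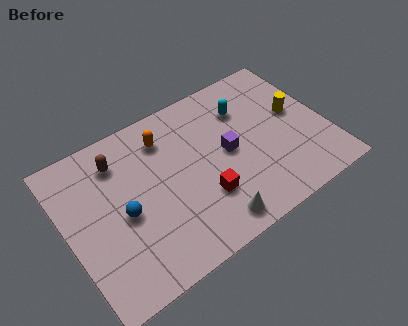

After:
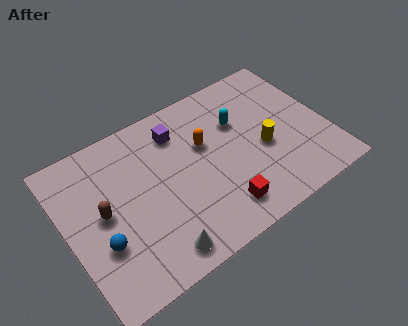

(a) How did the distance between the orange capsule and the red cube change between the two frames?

-0.5

Before: roughly 3.8 units apart; after: 3.3. That's 0.5 units closer together.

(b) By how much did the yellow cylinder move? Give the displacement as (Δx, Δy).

(-1.7, -1.0)

From the two frames, the yellow cylinder sits at roughly (10.4, 4.2) before and (8.7, 3.2) after.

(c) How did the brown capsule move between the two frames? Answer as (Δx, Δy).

(-1.0, -2.0)

The brown capsule was at about (2.6, 5.9) and moved to about (1.6, 3.9).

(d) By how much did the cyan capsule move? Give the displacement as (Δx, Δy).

(-0.4, -0.5)

The cyan capsule started near (8.3, 5.5) and ended near (7.9, 5.0).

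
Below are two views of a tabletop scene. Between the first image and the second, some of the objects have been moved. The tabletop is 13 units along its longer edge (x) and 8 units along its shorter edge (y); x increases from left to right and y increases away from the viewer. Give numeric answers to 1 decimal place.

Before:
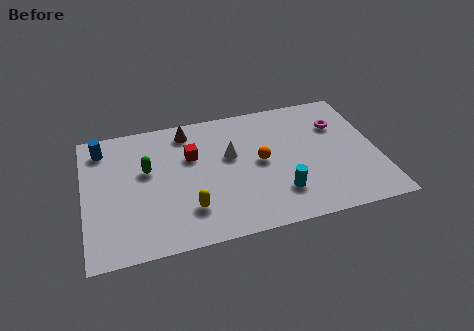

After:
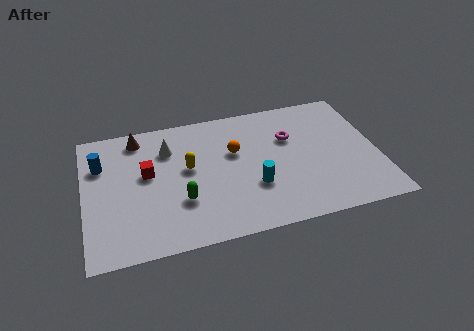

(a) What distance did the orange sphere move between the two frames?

1.4

From (7.8, 4.1) to (6.7, 5.0), the orange sphere covered √(1.1² + 0.9²) ≈ 1.4 units.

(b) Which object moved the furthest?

the white cone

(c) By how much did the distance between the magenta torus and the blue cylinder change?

-2.1

They were about 10.5 units apart before and 8.4 after — 2.1 units closer together.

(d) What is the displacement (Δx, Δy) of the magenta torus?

(-2.2, -0.3)

The magenta torus started near (11.4, 5.6) and ended near (9.2, 5.3).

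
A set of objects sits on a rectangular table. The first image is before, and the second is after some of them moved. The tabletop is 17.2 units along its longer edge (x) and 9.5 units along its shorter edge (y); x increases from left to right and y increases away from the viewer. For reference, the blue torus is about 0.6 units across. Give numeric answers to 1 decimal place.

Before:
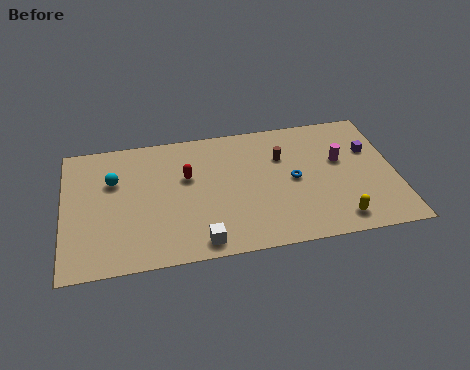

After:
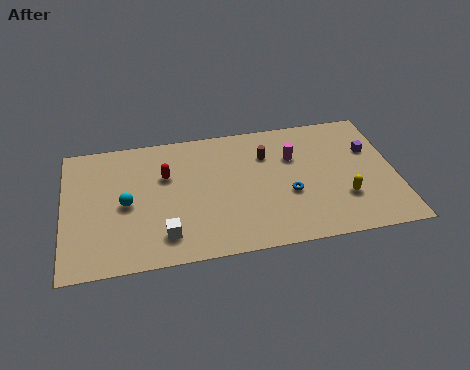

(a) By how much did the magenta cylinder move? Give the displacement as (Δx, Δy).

(-2.4, 0.7)

The magenta cylinder started near (14.4, 5.7) and ended near (12.0, 6.4).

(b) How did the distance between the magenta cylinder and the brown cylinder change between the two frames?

-1.6

Before: roughly 3.1 units apart; after: 1.5. That's 1.6 units closer together.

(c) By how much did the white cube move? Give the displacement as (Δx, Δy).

(-1.8, 0.8)

The white cube was at about (6.9, 1.1) and moved to about (5.1, 1.9).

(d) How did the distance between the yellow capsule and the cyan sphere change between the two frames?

-1.1

They were about 12.4 units apart before and 11.3 after — 1.1 units closer together.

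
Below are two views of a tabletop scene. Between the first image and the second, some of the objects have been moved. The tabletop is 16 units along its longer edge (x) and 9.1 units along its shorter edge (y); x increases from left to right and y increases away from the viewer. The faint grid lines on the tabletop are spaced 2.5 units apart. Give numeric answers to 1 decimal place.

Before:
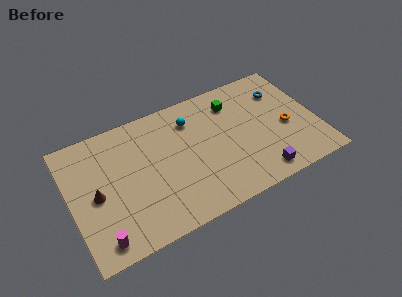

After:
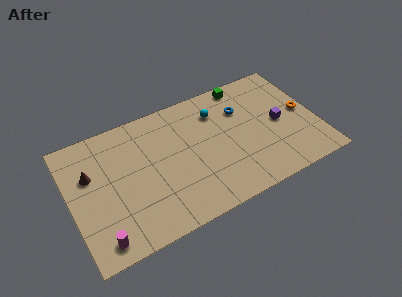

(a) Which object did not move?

the magenta cylinder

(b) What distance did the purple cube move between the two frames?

3.7

The purple cube moved from about (11.8, 1.2) to (13.6, 4.4), a distance of √(1.8² + 3.2²) ≈ 3.7.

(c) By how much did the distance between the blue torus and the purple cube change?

-3.0

The distance was about 6.0 in the first image and 3.0 in the second, so they moved 3.0 units closer together.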